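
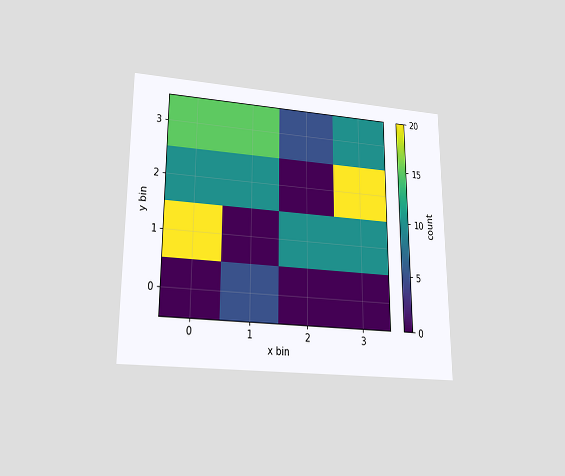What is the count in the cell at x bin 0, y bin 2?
The chart is viewed slightly from below. Matching the cell (0, 2) against the colorbar gives 10.

10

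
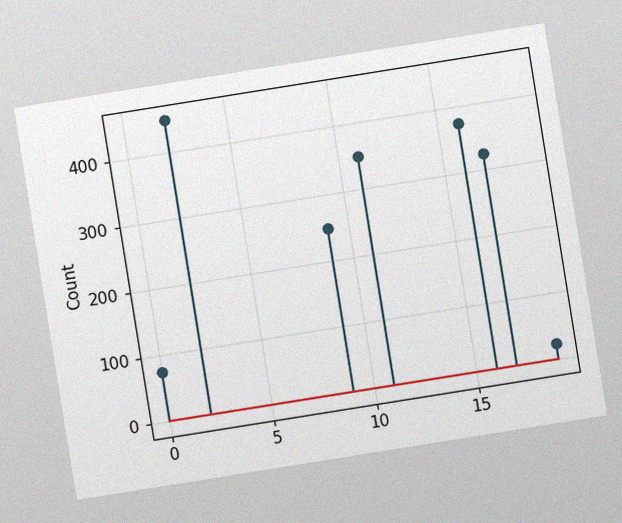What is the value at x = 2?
450

The chart is tilted about 9° counter-clockwise, with some photo noise. The stem at x=2 reaches 450.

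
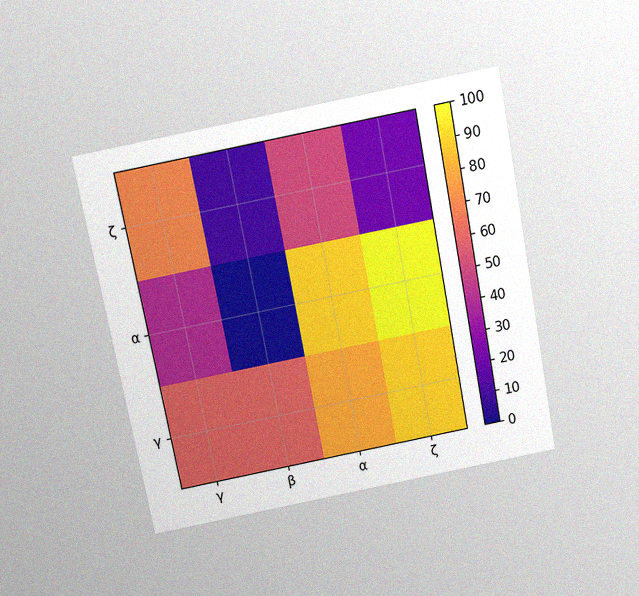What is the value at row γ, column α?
The chart is tilted about 11° counter-clockwise and viewed slightly from above, with some photo noise. Matching cell (γ, α) against the colorbar gives 80.

80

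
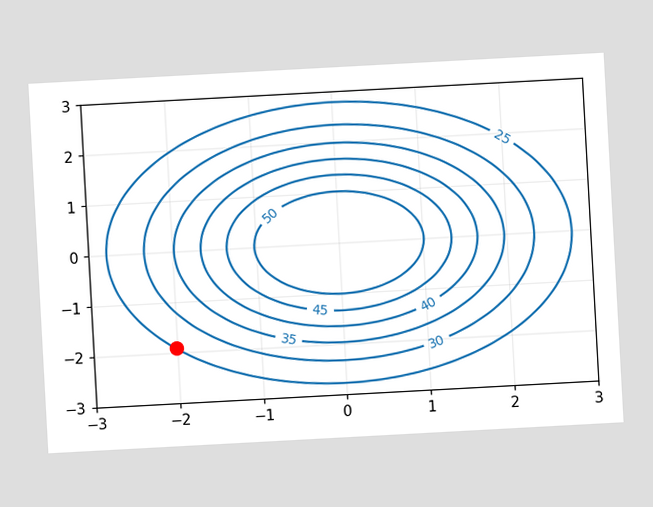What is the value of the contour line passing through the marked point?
25

The chart is tilted about 3° counter-clockwise. The marked point sits on the contour labelled 25.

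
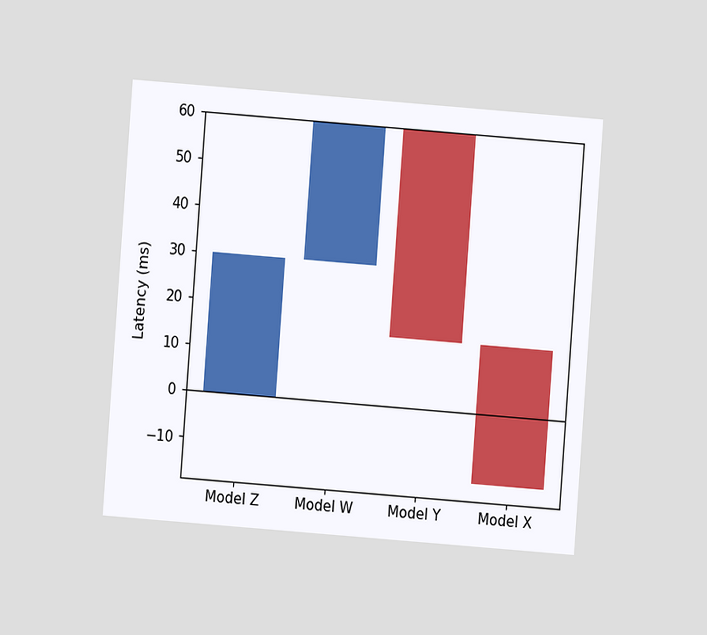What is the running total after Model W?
60ms

The chart is tilted about 4° clockwise and viewed at a slight angle. After Model W the running total reaches 60ms.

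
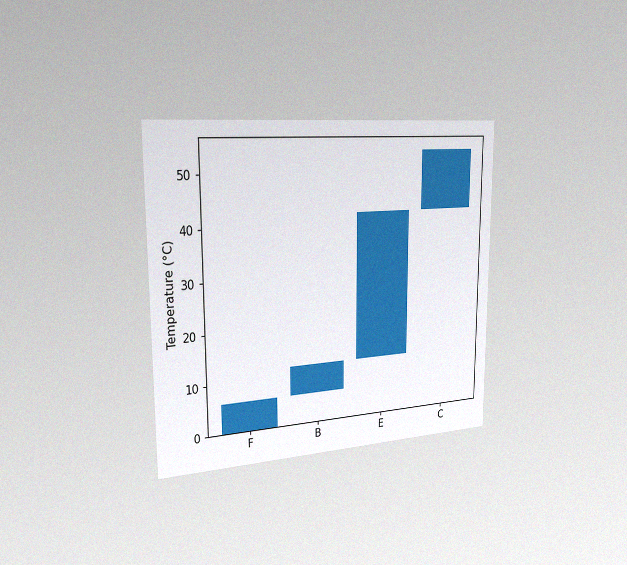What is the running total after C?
The chart is viewed slightly from the left, with some photo noise. After C the running total reaches 54°C.

54°C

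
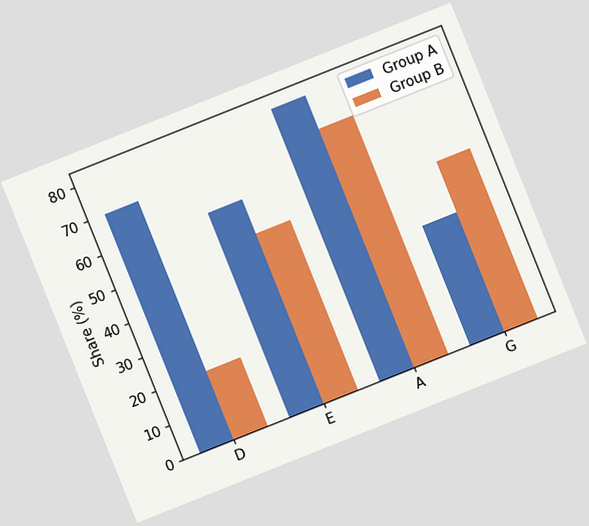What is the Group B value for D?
20%

The chart is tilted about 22° counter-clockwise. The Group B bar at D reaches 20% on the y-axis.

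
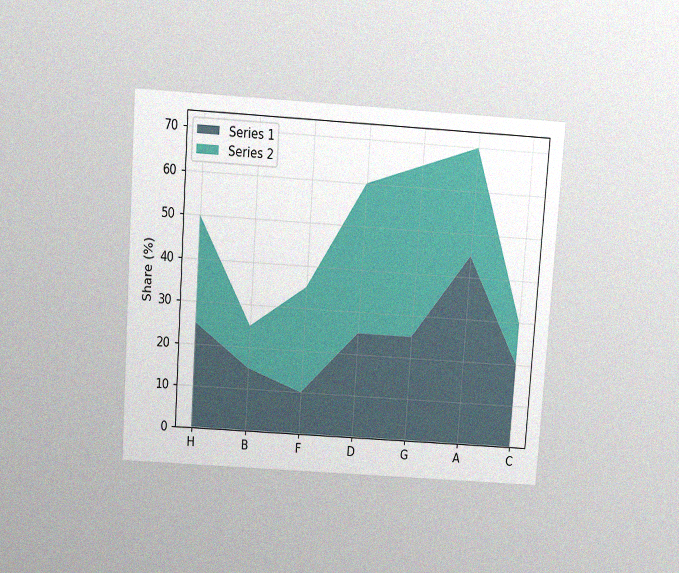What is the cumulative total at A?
The chart is tilted about 4° clockwise and viewed slightly from above, with some photo noise. The stacked total at A reaches 70%.

70%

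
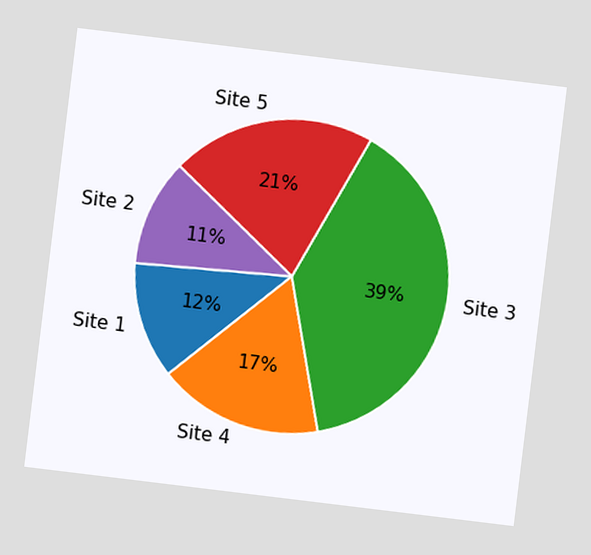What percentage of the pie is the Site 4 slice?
The chart is tilted about 7° clockwise. The Site 4 slice takes up 17% of the pie.

17%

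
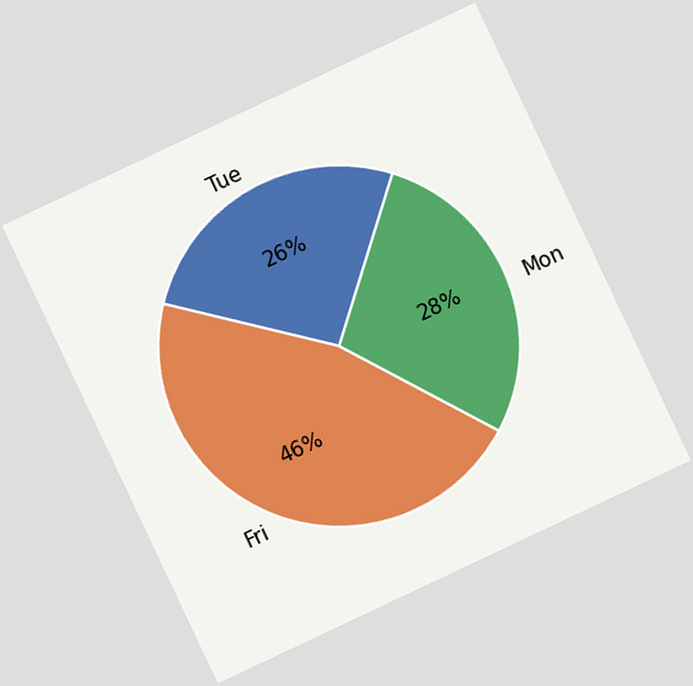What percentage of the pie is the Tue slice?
The chart is tilted about 25° counter-clockwise. The Tue slice takes up 26% of the pie.

26%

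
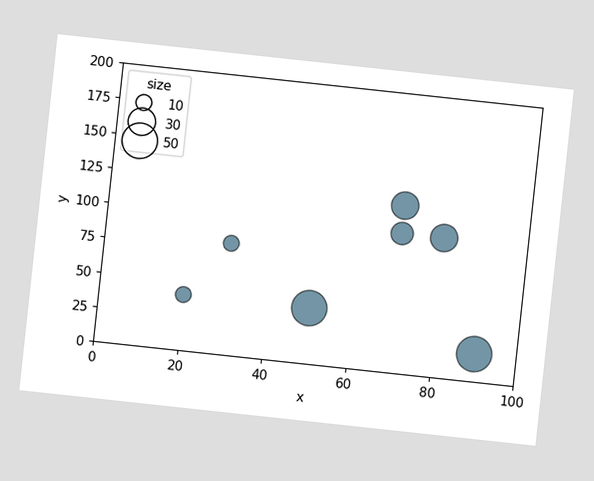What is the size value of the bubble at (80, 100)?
30

The chart is tilted about 6° clockwise. Matching the bubble at (80, 100) against the size legend gives 30.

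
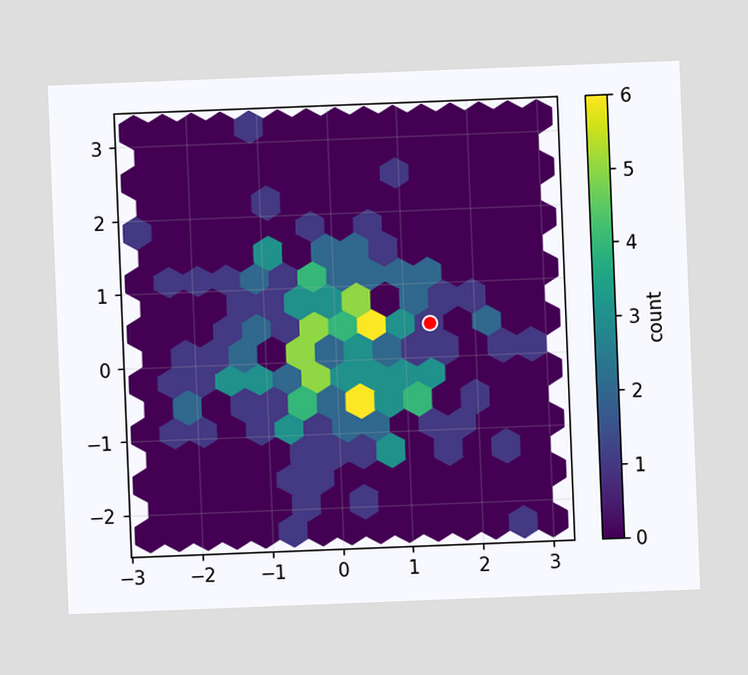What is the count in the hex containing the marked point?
The chart is tilted about 2° counter-clockwise. The marked hex reads 1 on the colorbar.

1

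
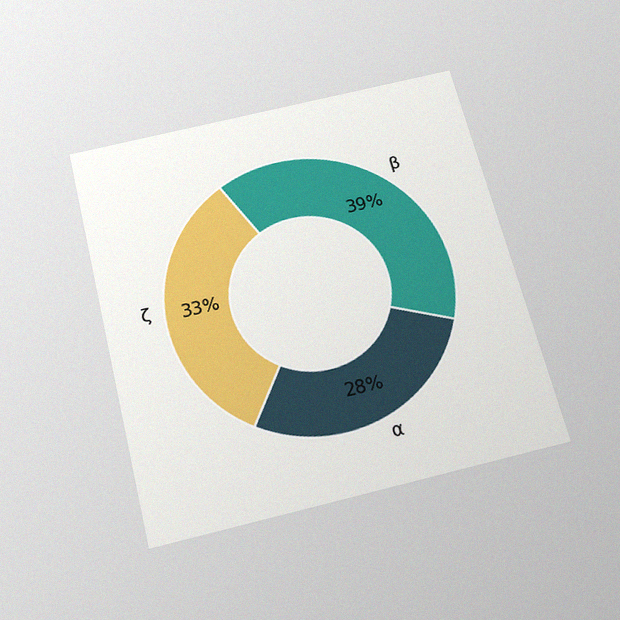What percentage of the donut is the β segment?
The chart is tilted about 14° counter-clockwise and viewed slightly from below, with some photo noise. The β segment takes up 39% of the ring.

39%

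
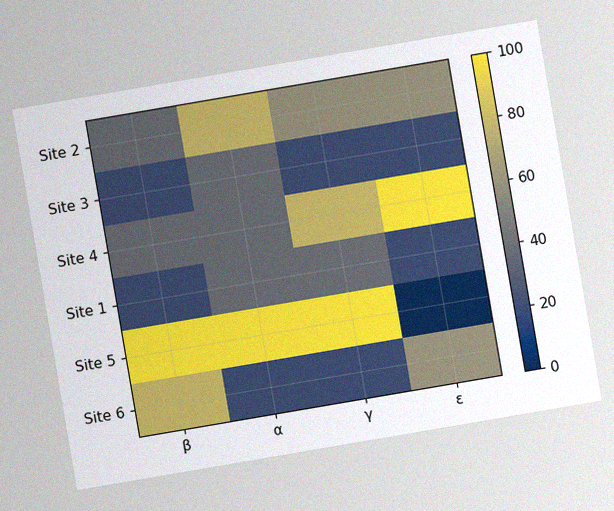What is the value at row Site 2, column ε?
60

The chart is tilted about 10° counter-clockwise, with some photo noise. Matching cell (Site 2, ε) against the colorbar gives 60.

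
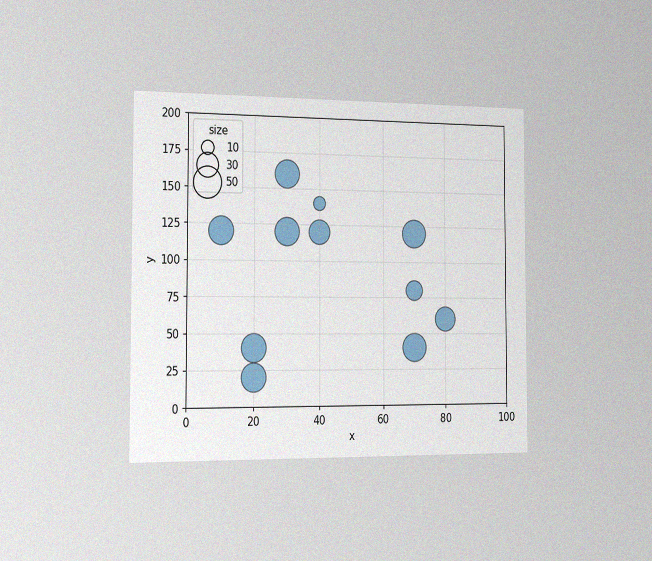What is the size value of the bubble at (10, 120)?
40

The chart is viewed slightly from the left, with some photo noise. Matching the bubble at (10, 120) against the size legend gives 40.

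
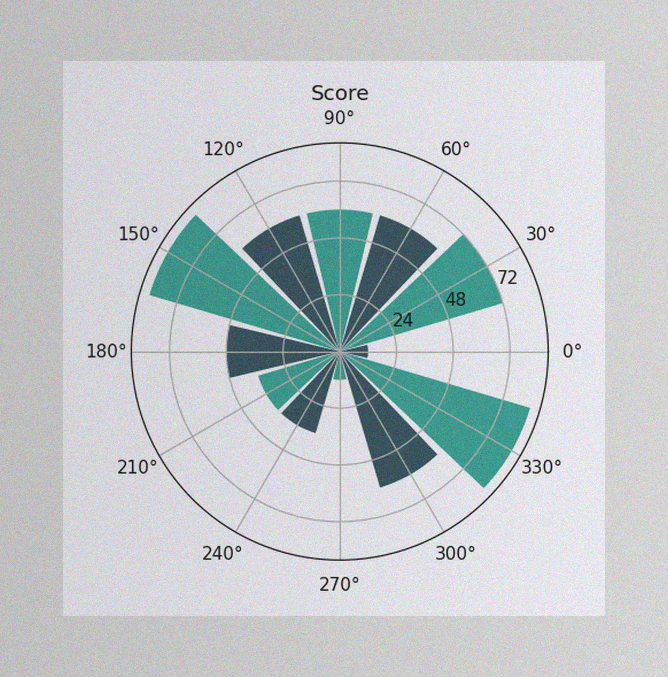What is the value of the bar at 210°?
The image has some photo noise and uneven lighting. The bar at 210° reaches 36 on the radial axis.

36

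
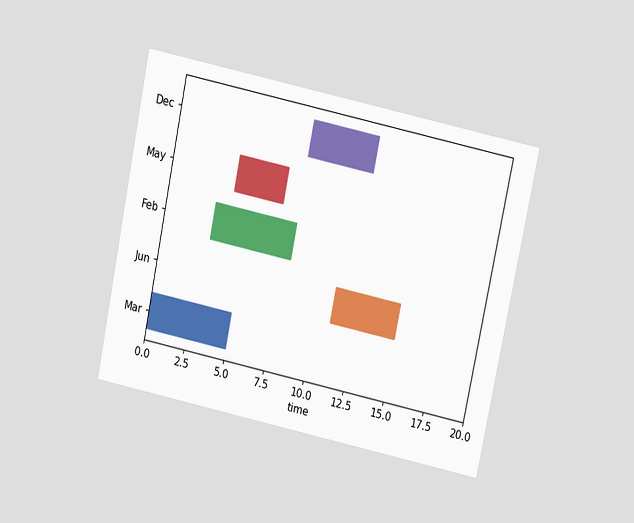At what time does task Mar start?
The chart is tilted about 12° clockwise and viewed slightly from above. The Mar bar begins at t=0.

0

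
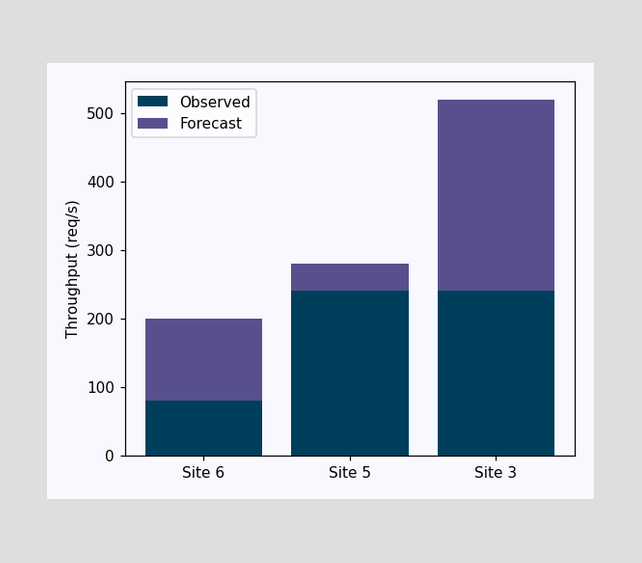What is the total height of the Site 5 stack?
280req/s

The Site 5 stack's top reaches 280req/s on the y-axis.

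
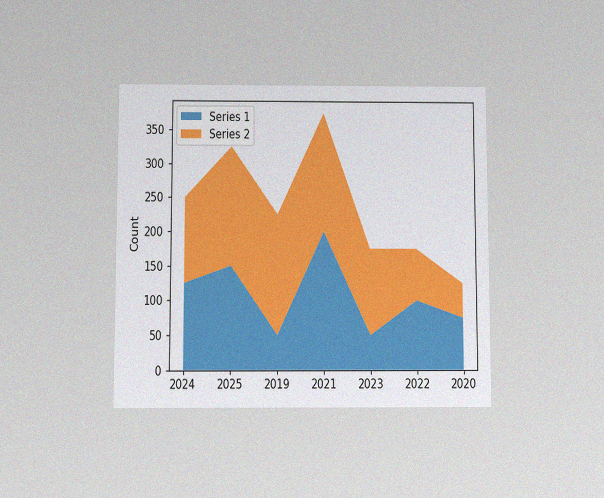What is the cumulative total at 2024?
250

The chart is viewed slightly from below, with some photo noise. The stacked total at 2024 reaches 250.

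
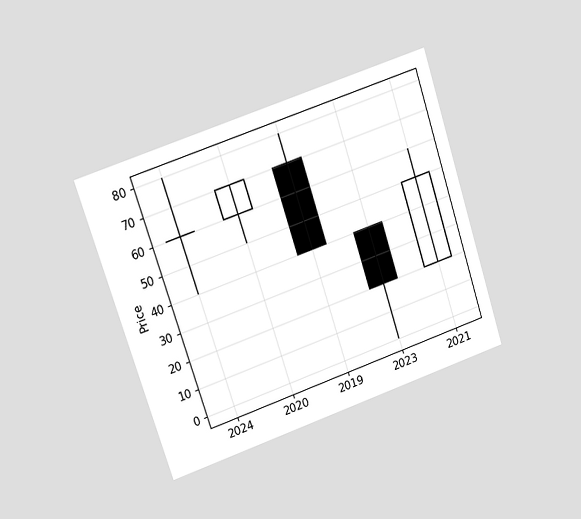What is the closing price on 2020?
70

The chart is tilted about 18° counter-clockwise and viewed at a slight angle. The 2020 candle closes at 70.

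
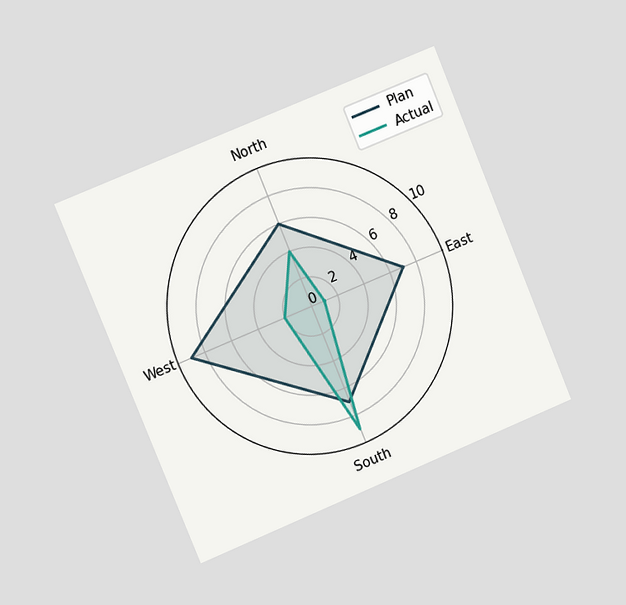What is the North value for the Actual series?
The chart is tilted about 22° counter-clockwise and viewed slightly from the left. On the North axis, Actual reaches 4.

4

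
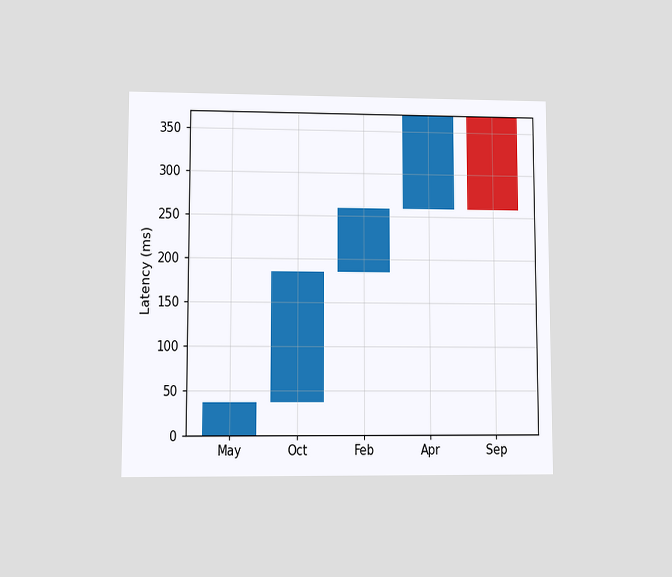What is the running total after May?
The chart is viewed at a slight angle. After May the running total reaches 37ms.

37ms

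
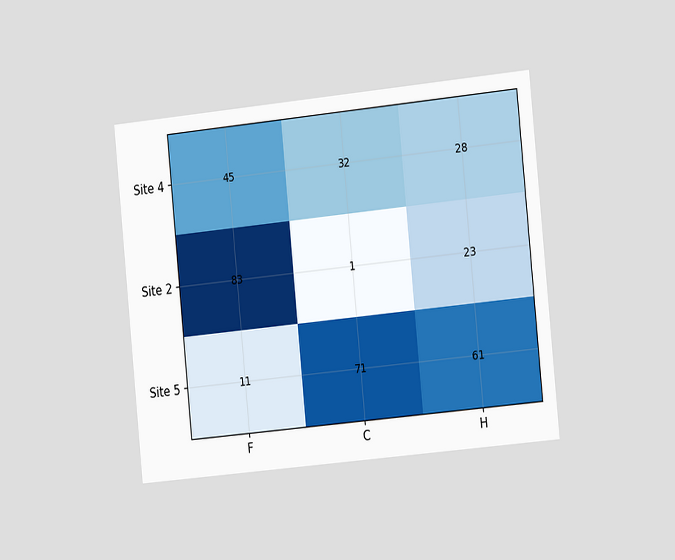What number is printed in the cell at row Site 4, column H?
The chart is tilted about 6° counter-clockwise and viewed slightly from the right. The (Site 4, H) cell reads 28.

28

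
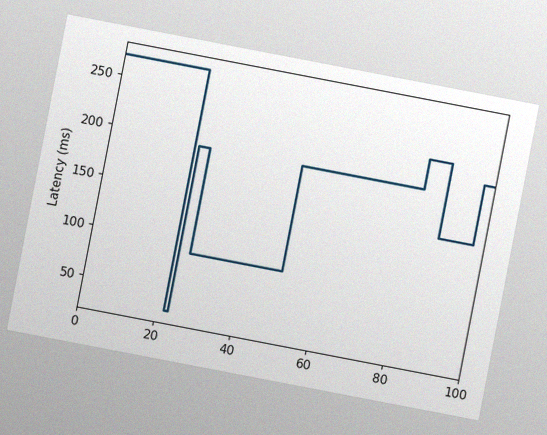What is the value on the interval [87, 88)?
The chart is tilted about 11° clockwise, with some photo noise. On [87, 88) the step sits at 225ms.

225ms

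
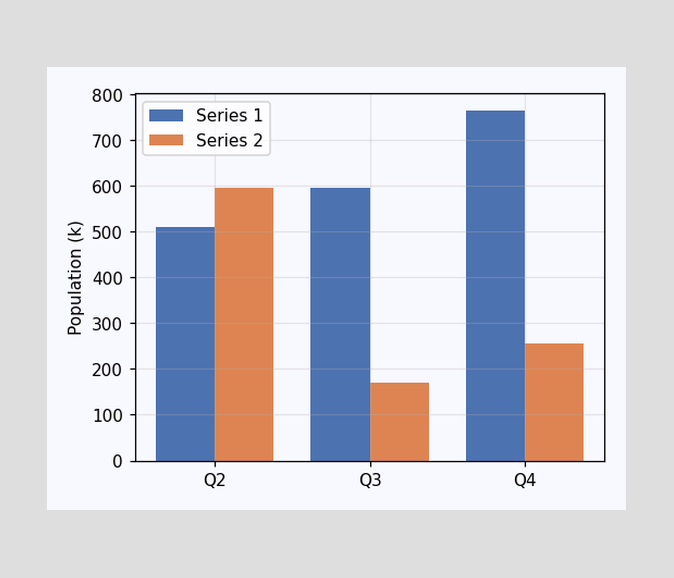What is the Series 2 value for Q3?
The Series 2 bar at Q3 reaches 170k on the y-axis.

170k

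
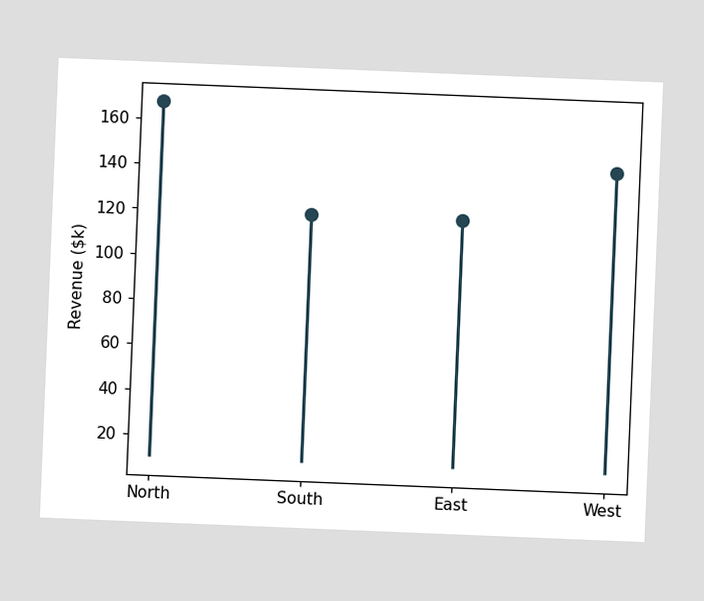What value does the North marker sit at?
$168k

The chart is tilted about 2° clockwise. The North marker sits at $168k.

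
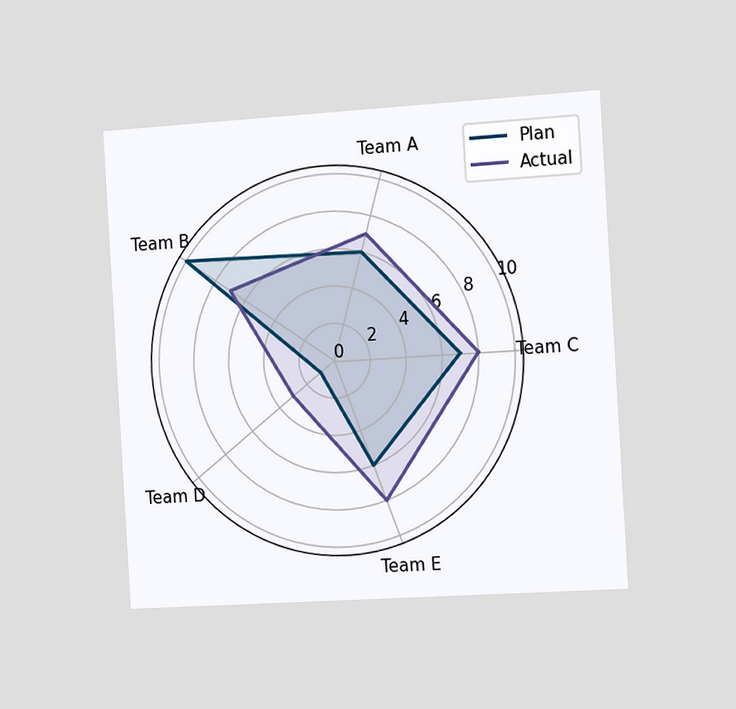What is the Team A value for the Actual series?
7

The chart is tilted about 3° counter-clockwise and viewed slightly from the right. On the Team A axis, Actual reaches 7.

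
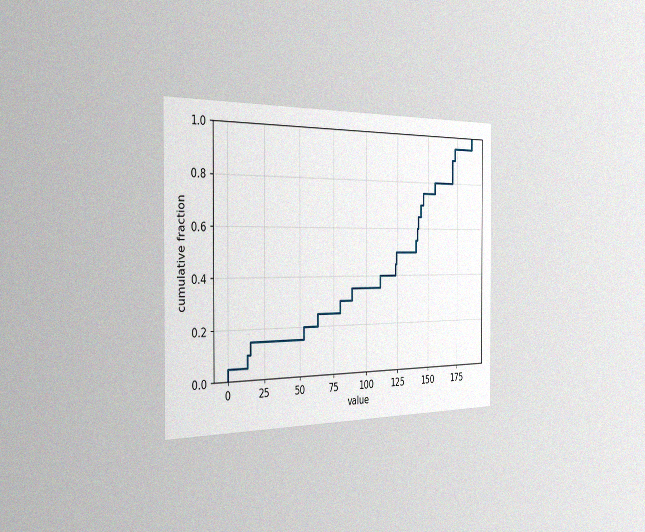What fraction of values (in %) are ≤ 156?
80%

The chart is viewed slightly from the left, with some photo noise. At x=156 the ECDF step is at 80%.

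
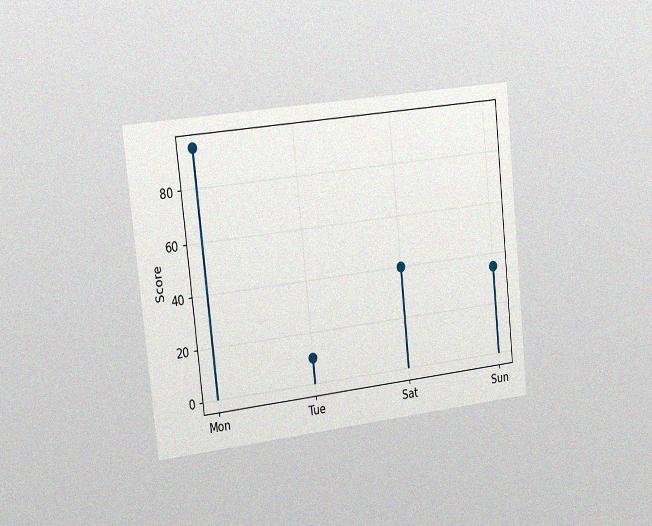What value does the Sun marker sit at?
35

The chart is tilted about 6° counter-clockwise and viewed slightly from the left, with some photo noise. The Sun marker sits at 35.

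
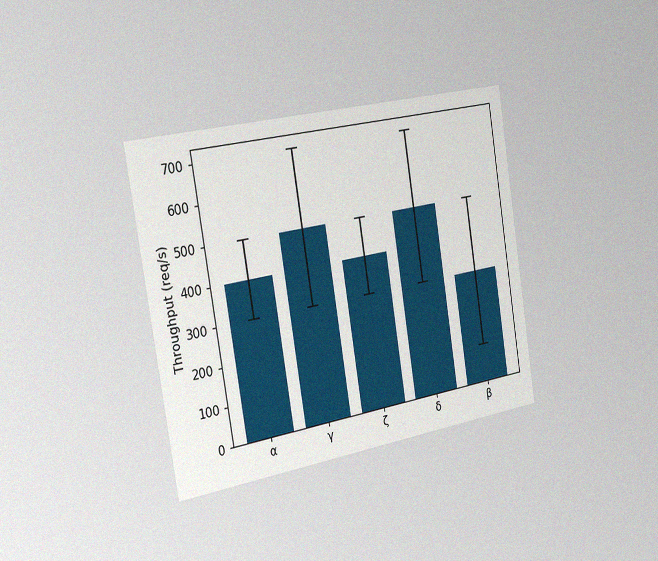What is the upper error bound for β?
500req/s

The chart is tilted about 9° counter-clockwise and viewed slightly from the left, with some photo noise. The β bar's upper whisker reaches 500req/s.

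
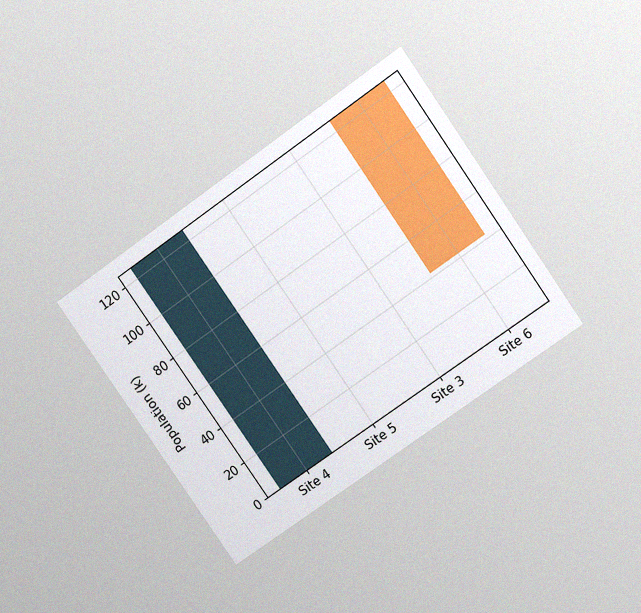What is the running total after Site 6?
42k

The chart is tilted about 35° counter-clockwise and viewed slightly from above, with some photo noise. After Site 6 the running total reaches 42k.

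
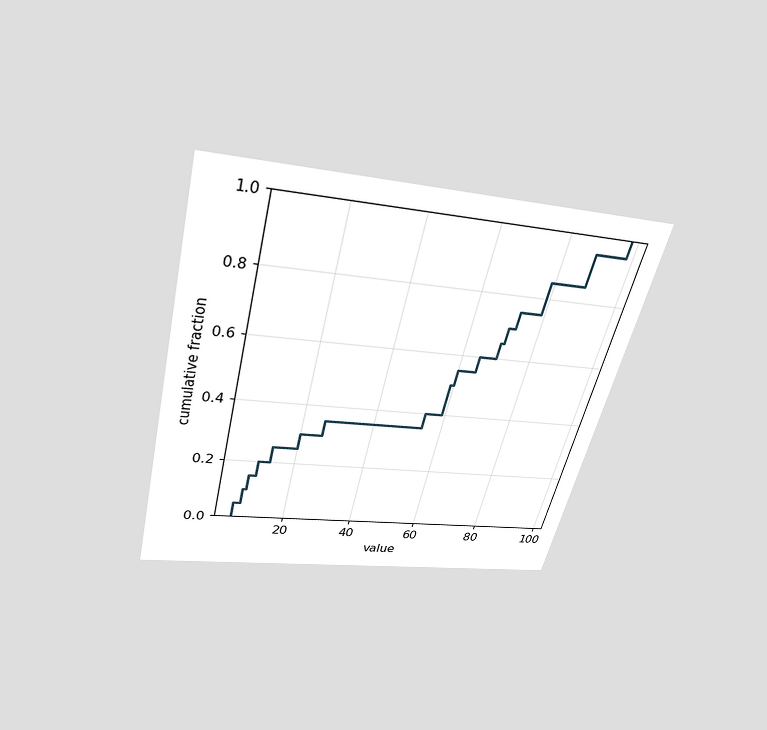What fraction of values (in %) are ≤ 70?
The chart is tilted about 14° clockwise and viewed slightly from above. At x=70 the ECDF step is at 65%.

65%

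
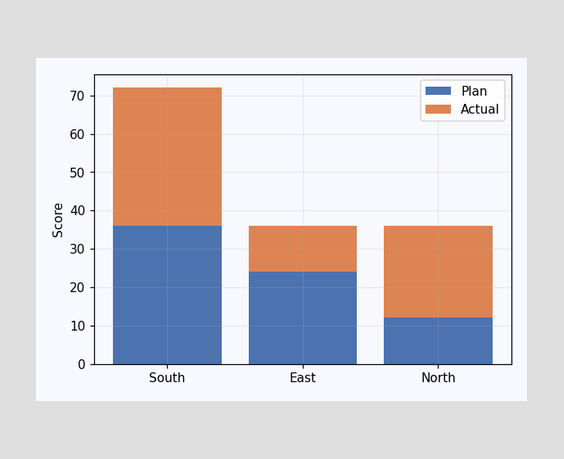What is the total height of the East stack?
36

The East stack's top reaches 36 on the y-axis.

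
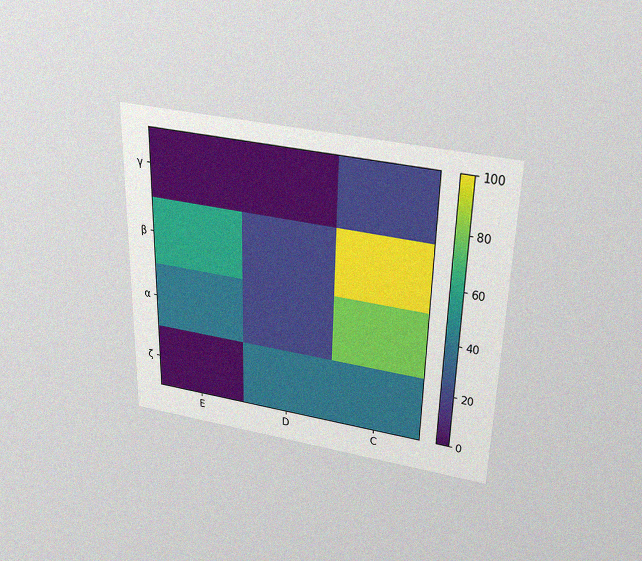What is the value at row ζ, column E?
0

The chart is viewed slightly from above, with some photo noise. Matching cell (ζ, E) against the colorbar gives 0.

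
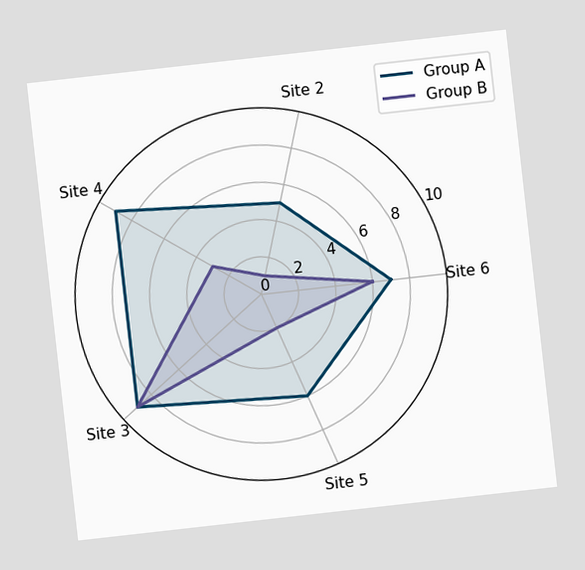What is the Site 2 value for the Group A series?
The chart is tilted about 6° counter-clockwise. On the Site 2 axis, Group A reaches 5.

5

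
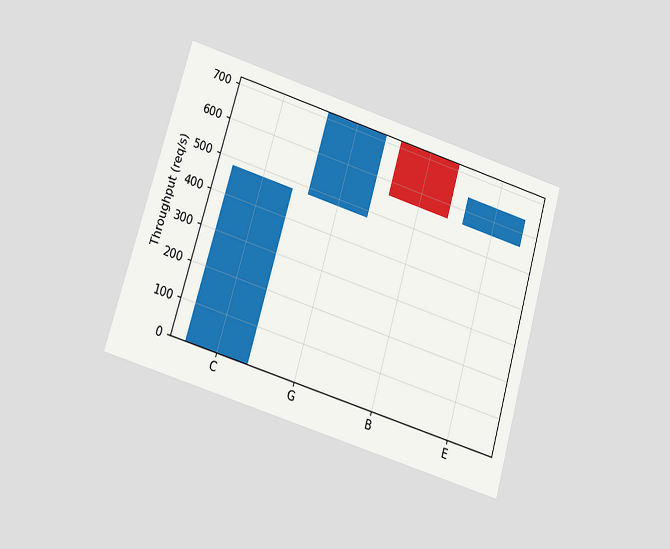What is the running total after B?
The chart is tilted about 16° clockwise and viewed slightly from below. After B the running total reaches 560req/s.

560req/s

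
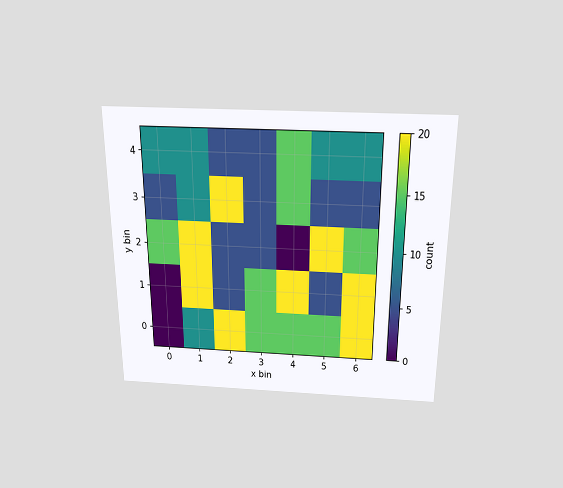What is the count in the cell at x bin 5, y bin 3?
5

The chart is viewed slightly from above. Matching the cell (5, 3) against the colorbar gives 5.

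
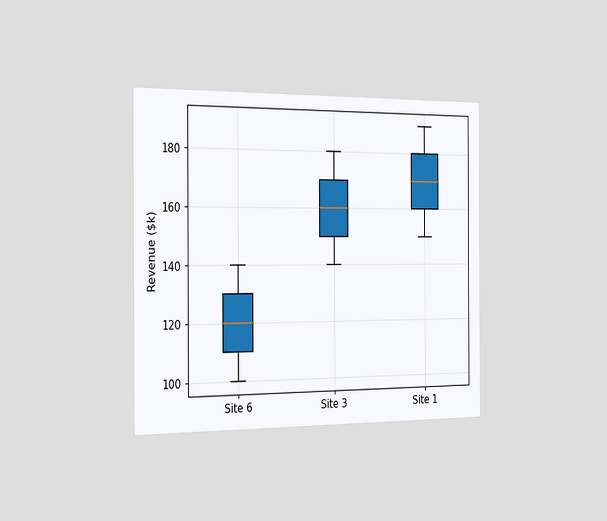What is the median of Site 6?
The chart is viewed slightly from the left. The median line in the Site 6 box sits at $120k.

$120k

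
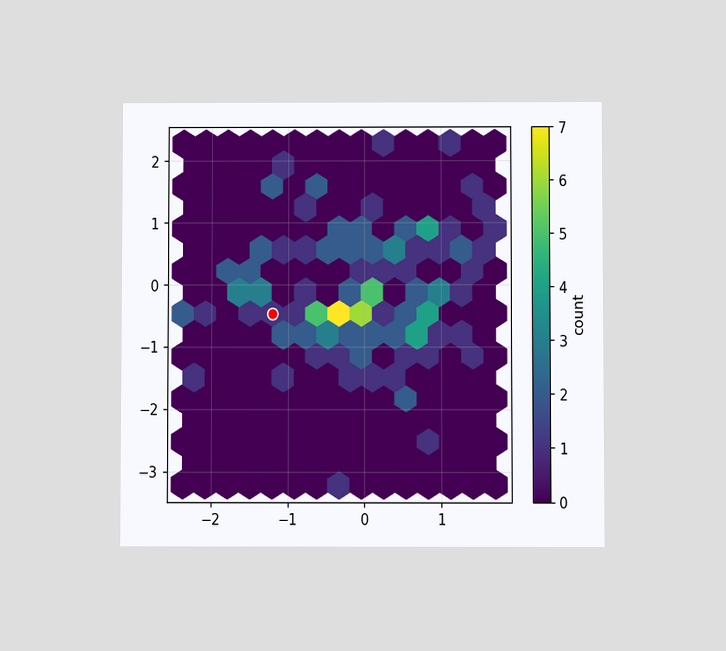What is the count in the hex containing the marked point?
1

The chart is viewed at a slight angle. The marked hex reads 1 on the colorbar.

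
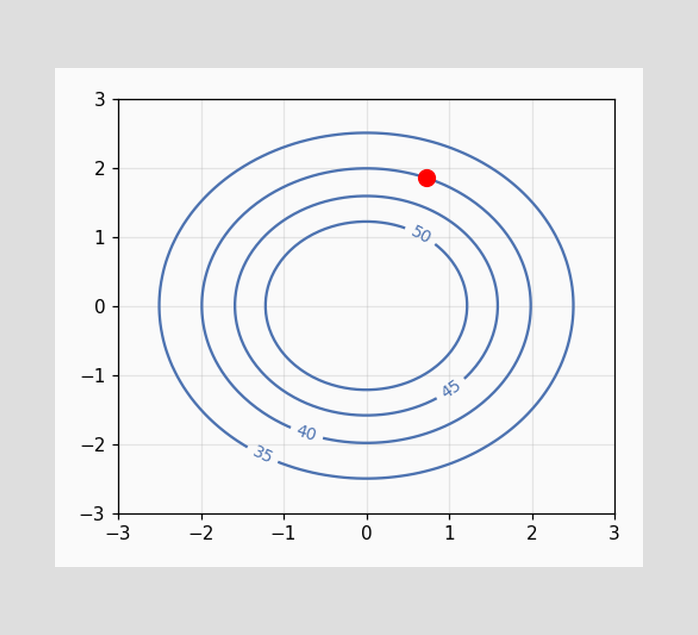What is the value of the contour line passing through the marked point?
The marked point sits on the contour labelled 40.

40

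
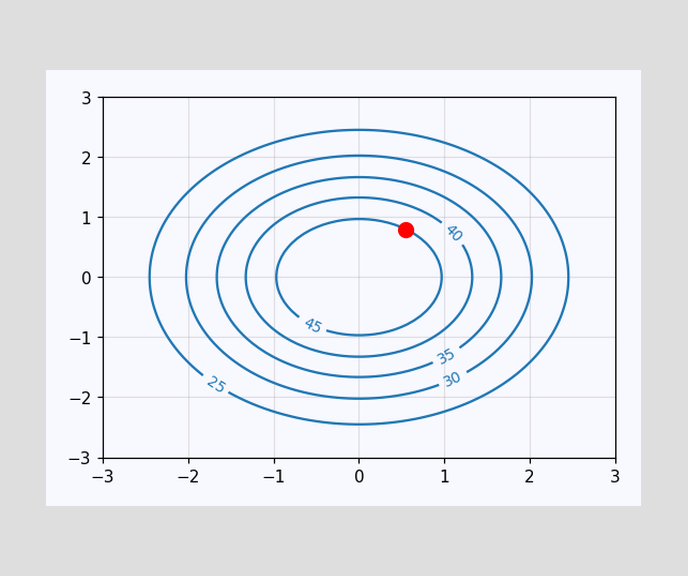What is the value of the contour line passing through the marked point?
45

The marked point sits on the contour labelled 45.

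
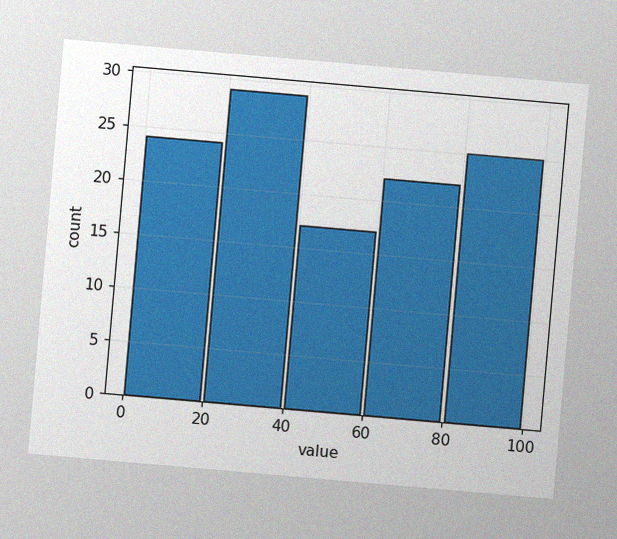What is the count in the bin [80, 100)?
The chart is tilted about 5° clockwise, with some photo noise. The [80, 100) bin has height 25.

25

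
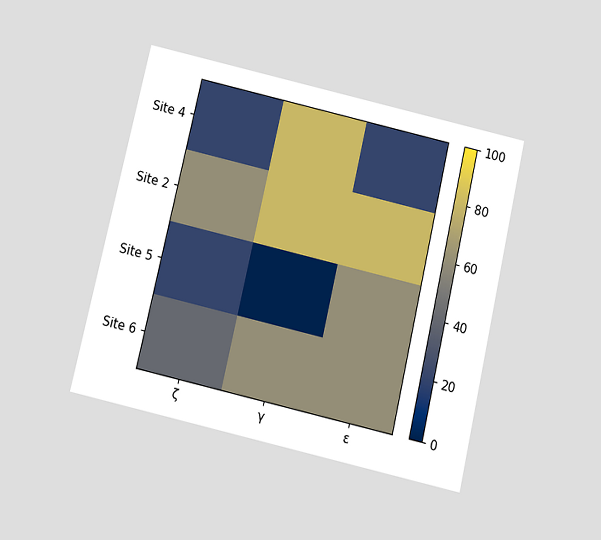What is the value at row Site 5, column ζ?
The chart is tilted about 13° clockwise and viewed slightly from below. Matching cell (Site 5, ζ) against the colorbar gives 20.

20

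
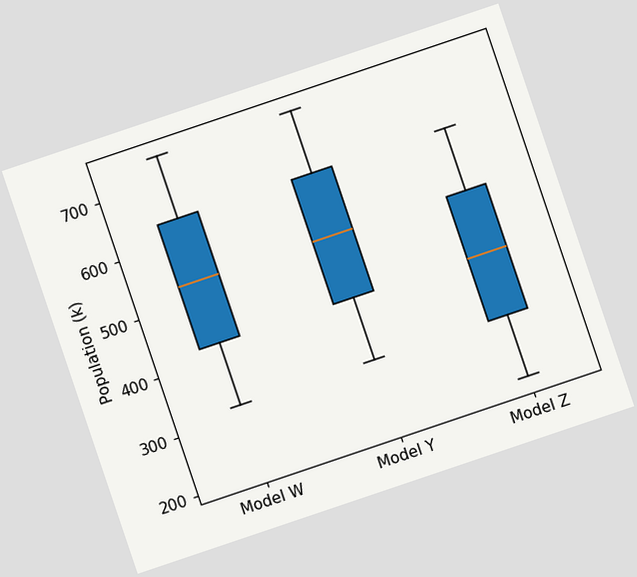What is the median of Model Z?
424k

The chart is tilted about 19° counter-clockwise. The median line in the Model Z box sits at 424k.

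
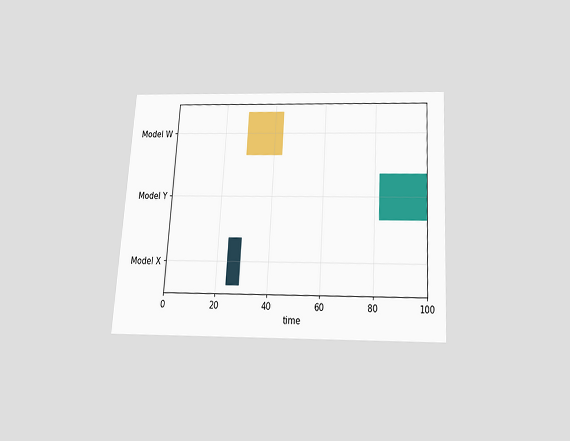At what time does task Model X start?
The chart is tilted about 3° clockwise and viewed slightly from below. The Model X bar begins at t=24.

24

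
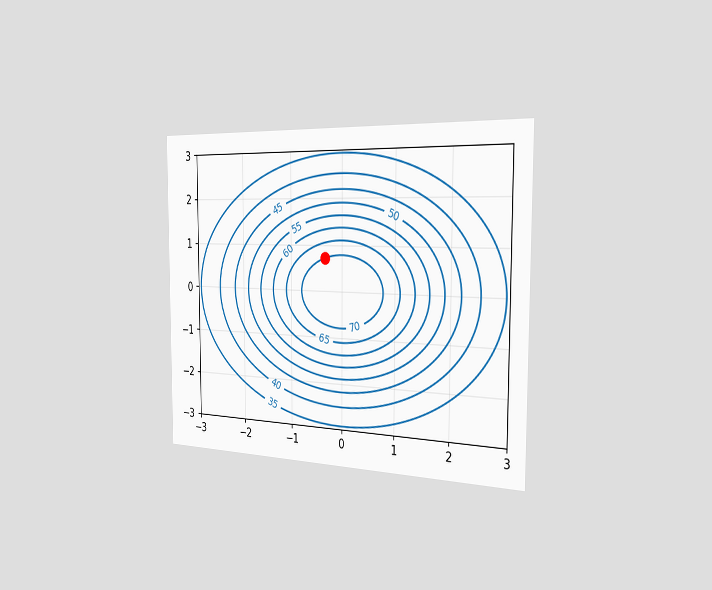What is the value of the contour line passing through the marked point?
70

The chart is viewed slightly from the right. The marked point sits on the contour labelled 70.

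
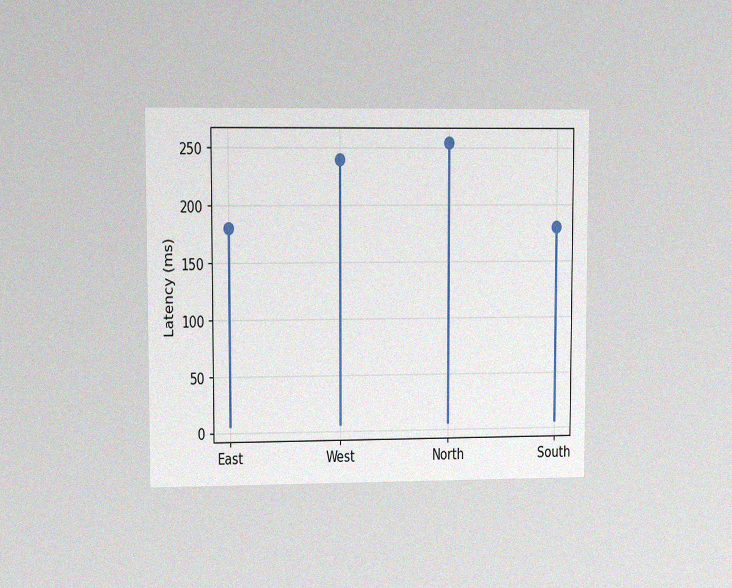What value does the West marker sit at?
240ms

The chart is viewed at a slight angle, with some photo noise. The West marker sits at 240ms.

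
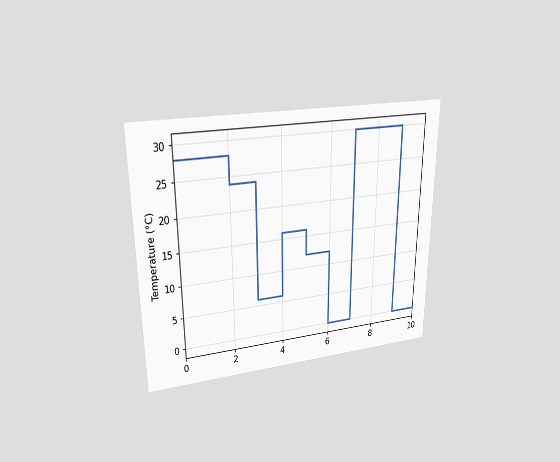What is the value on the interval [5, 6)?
The chart is viewed at a slight angle. On [5, 6) the step sits at 12°C.

12°C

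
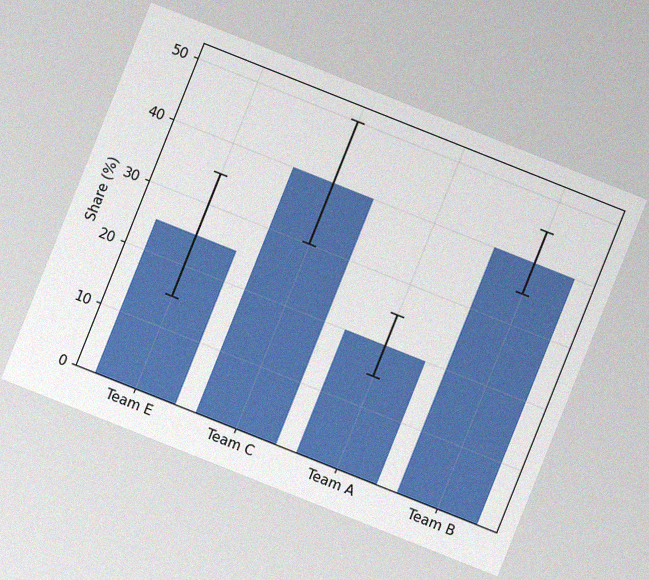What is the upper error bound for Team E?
The chart is tilted about 22° clockwise, with some photo noise. The Team E bar's upper whisker reaches 35%.

35%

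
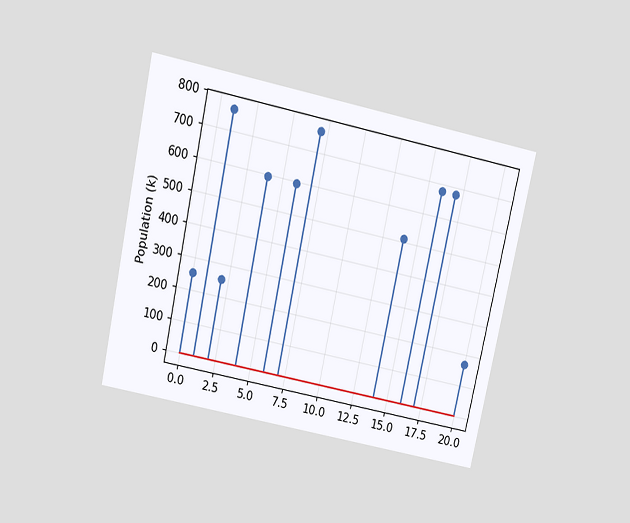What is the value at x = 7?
765k

The chart is tilted about 12° clockwise and viewed slightly from above. The stem at x=7 reaches 765k.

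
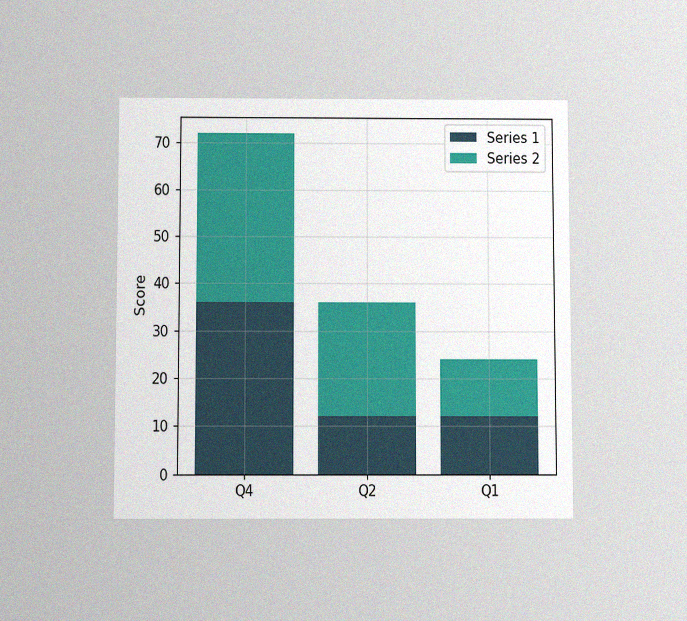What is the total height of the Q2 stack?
36

The chart is viewed slightly from below, with some photo noise. The Q2 stack's top reaches 36 on the y-axis.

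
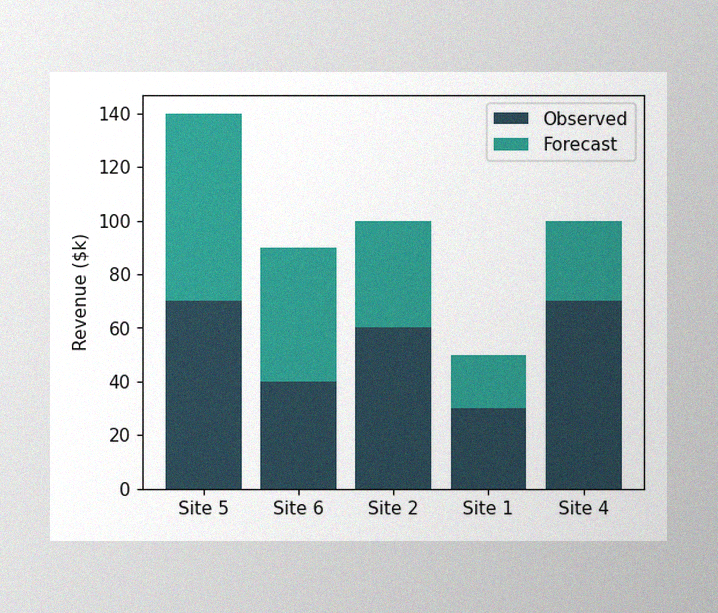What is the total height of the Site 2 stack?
$100k

The image has some photo noise and uneven lighting. The Site 2 stack's top reaches $100k on the y-axis.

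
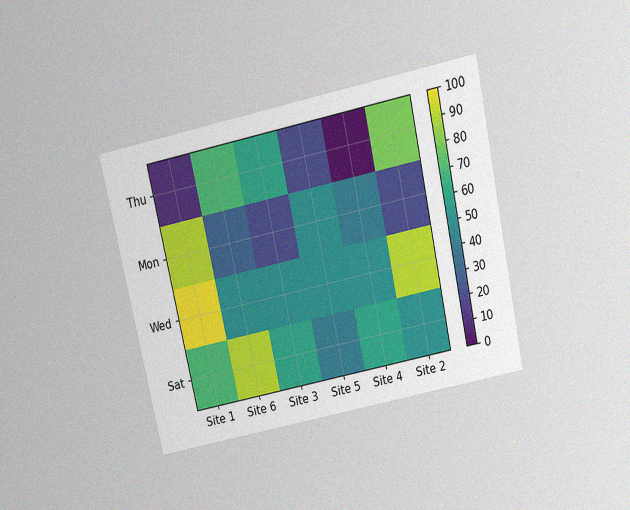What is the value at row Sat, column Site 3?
The chart is tilted about 12° counter-clockwise and viewed slightly from above, with some photo noise. Matching cell (Sat, Site 3) against the colorbar gives 60.

60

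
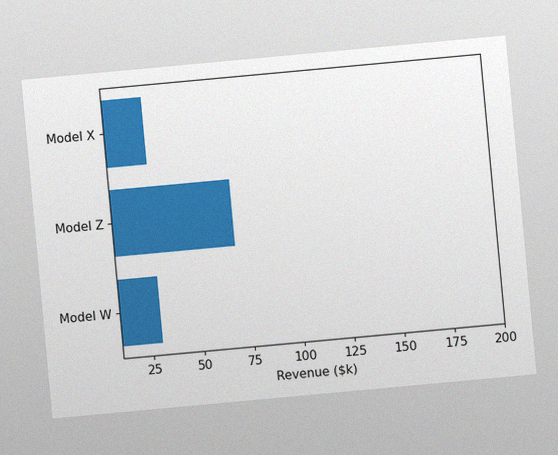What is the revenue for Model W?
The chart is tilted about 5° counter-clockwise, with some photo noise. Reading along the chart's x-axis, the Model W bar reaches $30k.

$30k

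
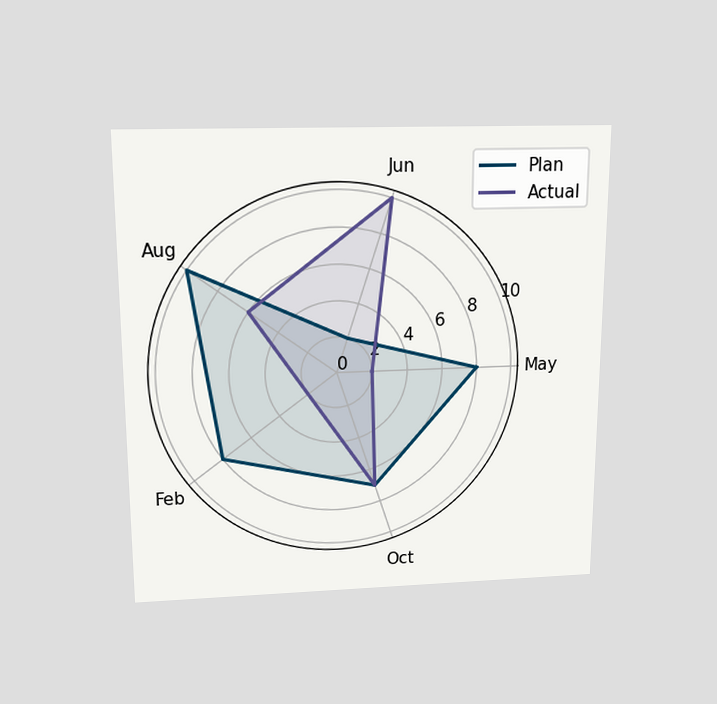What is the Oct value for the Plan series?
The chart is viewed slightly from above. On the Oct axis, Plan reaches 7.

7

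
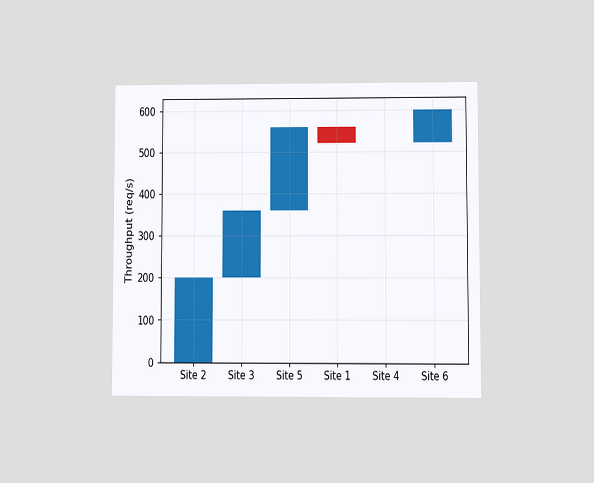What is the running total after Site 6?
600req/s

The chart is viewed at a slight angle. After Site 6 the running total reaches 600req/s.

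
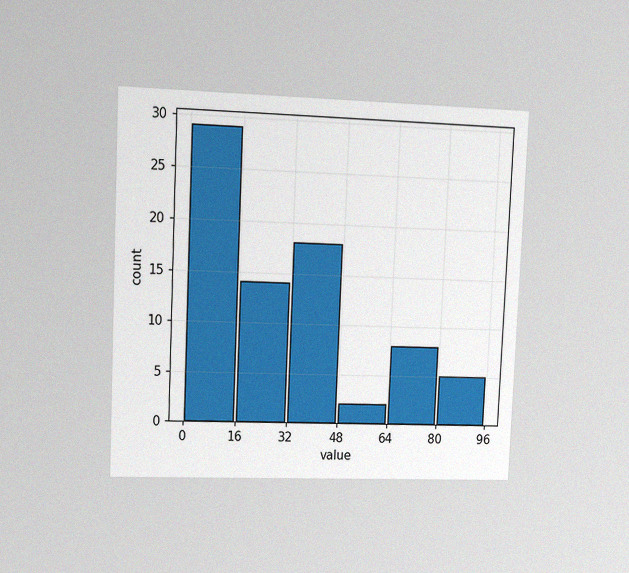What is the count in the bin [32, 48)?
The chart is tilted about 3° clockwise and viewed at a slight angle, with some photo noise. The [32, 48) bin has height 18.

18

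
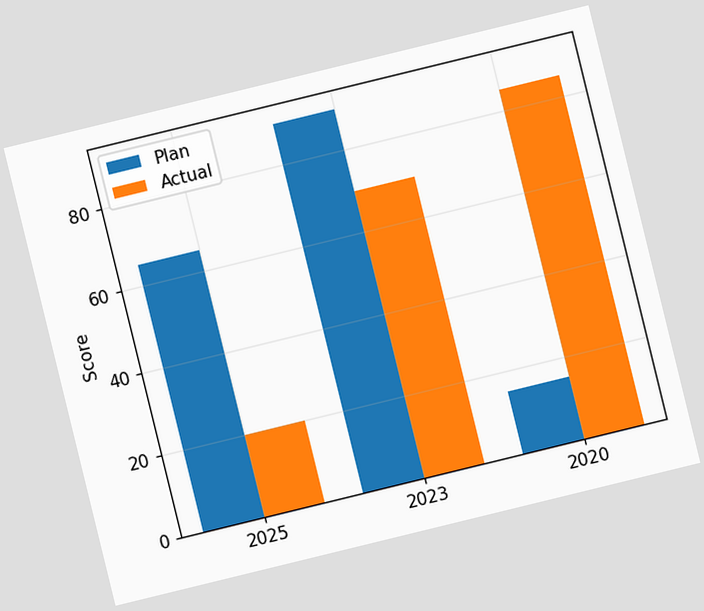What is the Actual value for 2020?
The chart is tilted about 14° counter-clockwise. The Actual bar at 2020 reaches 85 on the y-axis.

85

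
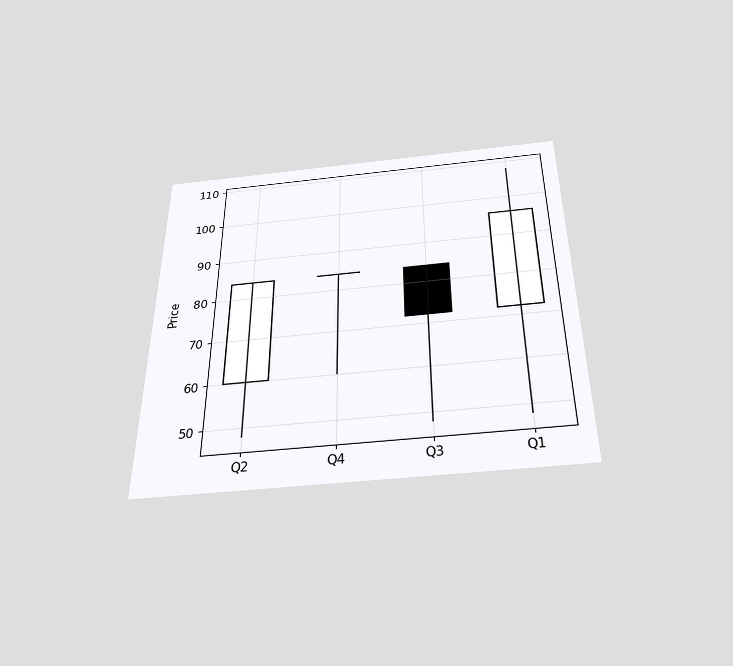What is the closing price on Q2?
The chart is viewed slightly from below. The Q2 candle closes at 84.

84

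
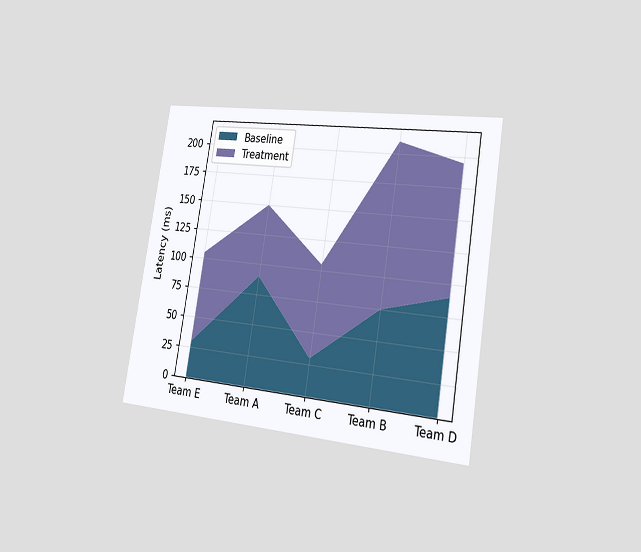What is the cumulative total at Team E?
The chart is tilted about 9° clockwise and viewed slightly from the right. The stacked total at Team E reaches 105ms.

105ms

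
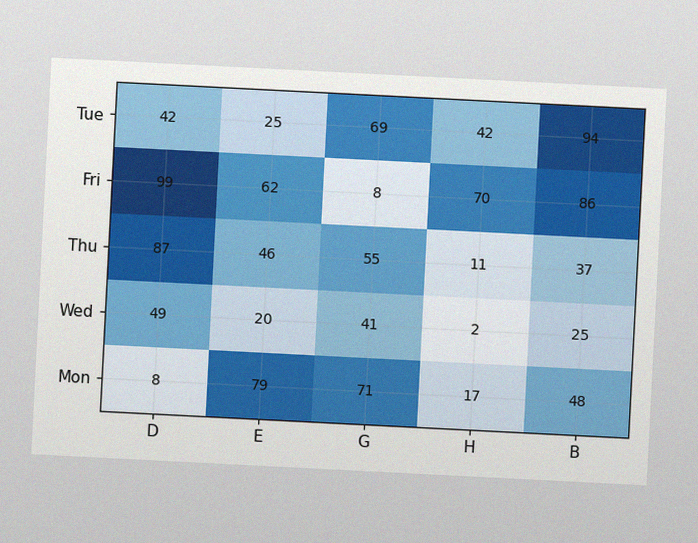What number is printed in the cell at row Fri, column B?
86

The chart is tilted about 3° clockwise, with some photo noise. The (Fri, B) cell reads 86.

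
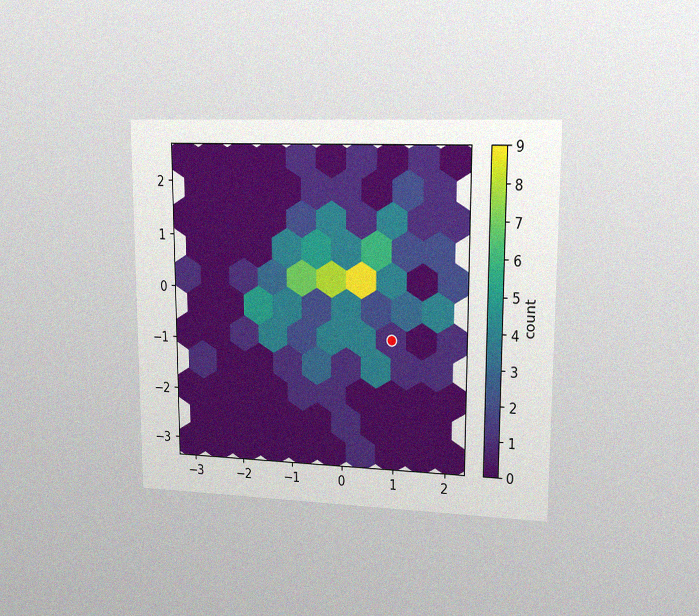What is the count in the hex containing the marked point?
1

The chart is viewed at a slight angle, with some photo noise. The marked hex reads 1 on the colorbar.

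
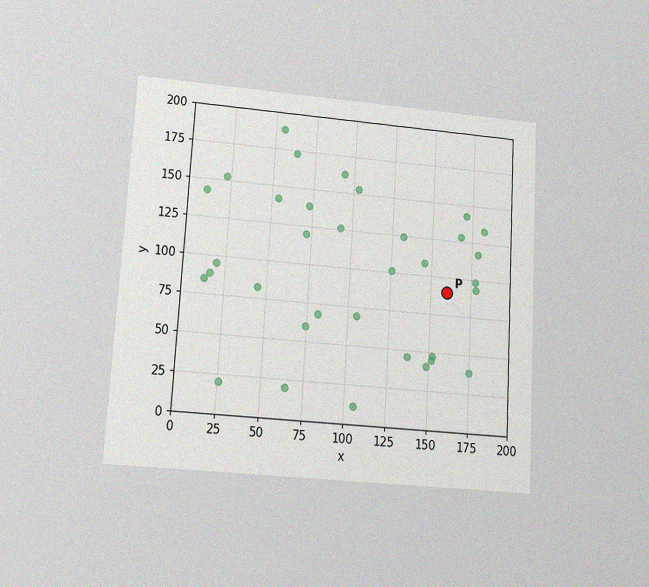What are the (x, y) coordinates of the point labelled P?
The chart is tilted about 3° clockwise and viewed at a slight angle, with some photo noise. Following the gridlines from P to each axis, P sits at (160, 90).

(160, 90)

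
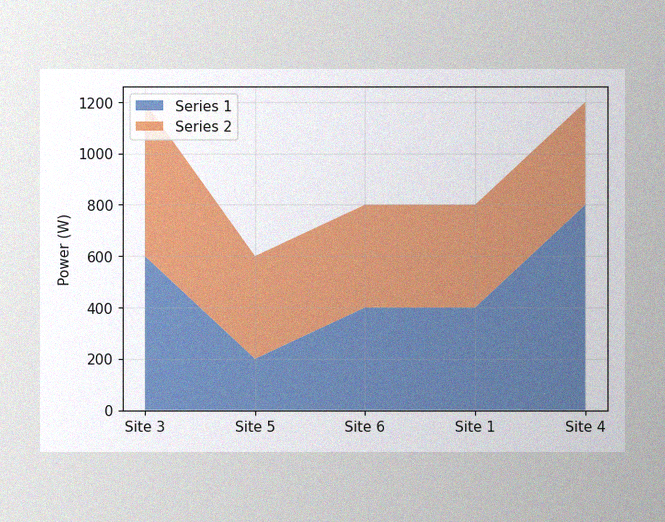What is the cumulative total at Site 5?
600W

The image has some photo noise and uneven lighting. The stacked total at Site 5 reaches 600W.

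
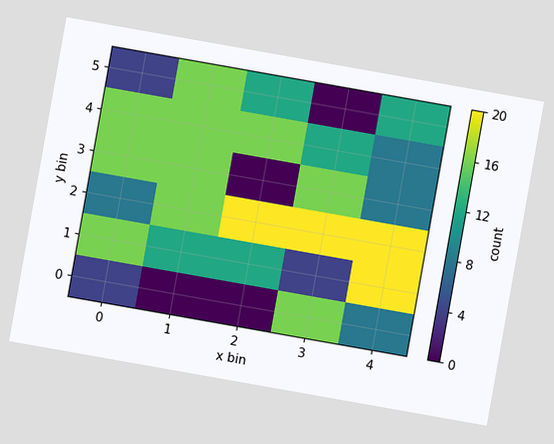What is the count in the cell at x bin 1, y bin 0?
0

The chart is tilted about 10° clockwise. Matching the cell (1, 0) against the colorbar gives 0.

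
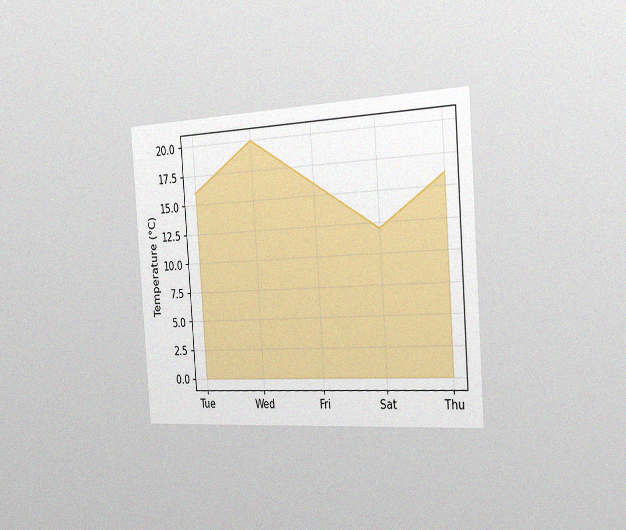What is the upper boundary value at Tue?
16°C

The chart is tilted about 4° counter-clockwise and viewed slightly from the right, with some photo noise. At Tue the upper boundary is at 16°C.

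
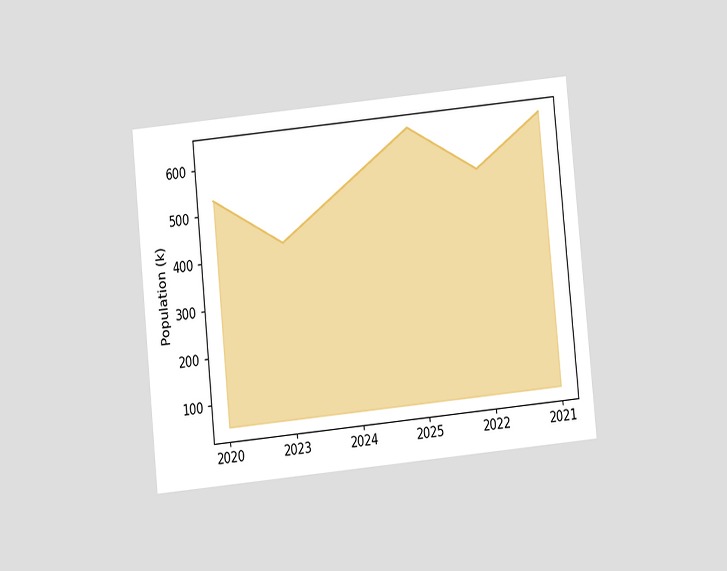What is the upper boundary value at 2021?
The chart is tilted about 6° counter-clockwise and viewed slightly from below. At 2021 the upper boundary is at 636k.

636k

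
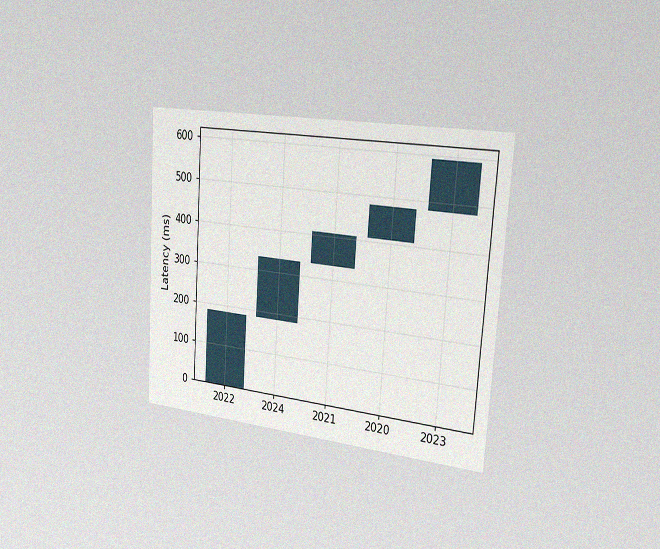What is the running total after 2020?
481ms

The chart is tilted about 4° clockwise and viewed slightly from the right, with some photo noise. After 2020 the running total reaches 481ms.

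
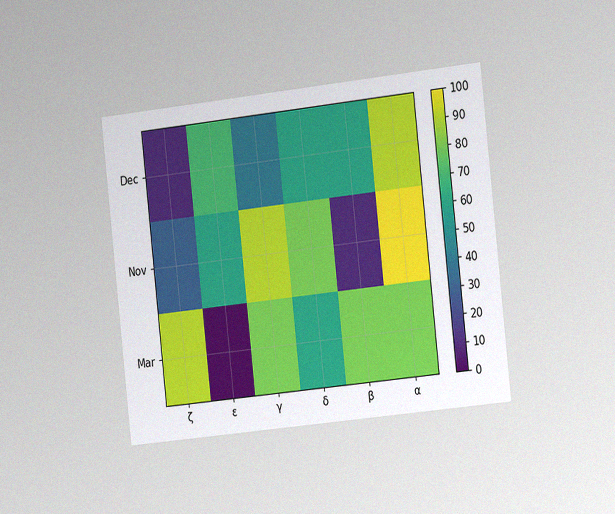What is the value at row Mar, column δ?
The chart is tilted about 6° counter-clockwise and viewed slightly from the right, with some photo noise. Matching cell (Mar, δ) against the colorbar gives 60.

60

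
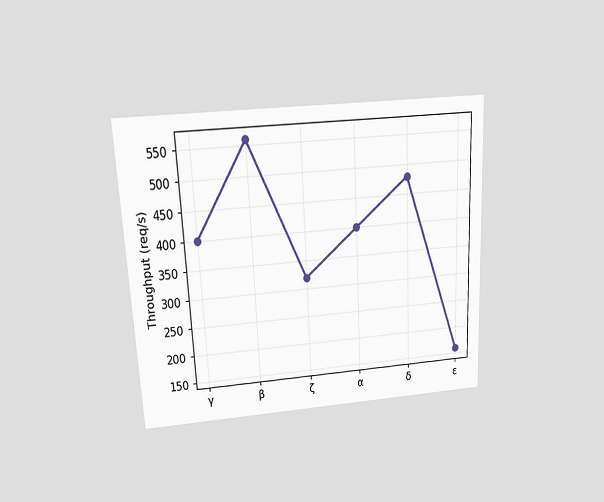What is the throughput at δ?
The chart is tilted about 3° counter-clockwise and viewed slightly from above. At δ, the line is at 480req/s.

480req/s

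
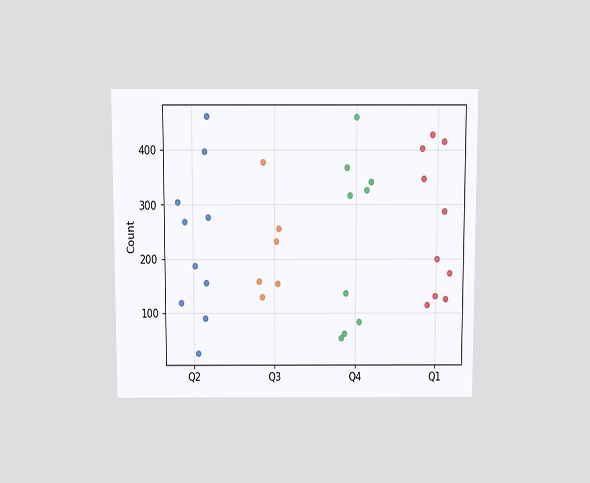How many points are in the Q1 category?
10

The chart is viewed slightly from above. Counting the markers in the Q1 column gives 10.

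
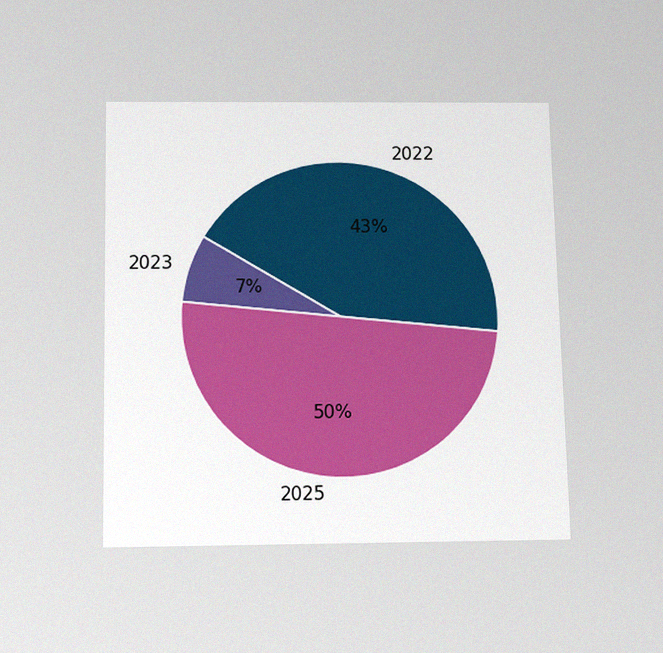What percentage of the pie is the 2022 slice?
43%

The chart is viewed slightly from below, with some photo noise. The 2022 slice takes up 43% of the pie.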